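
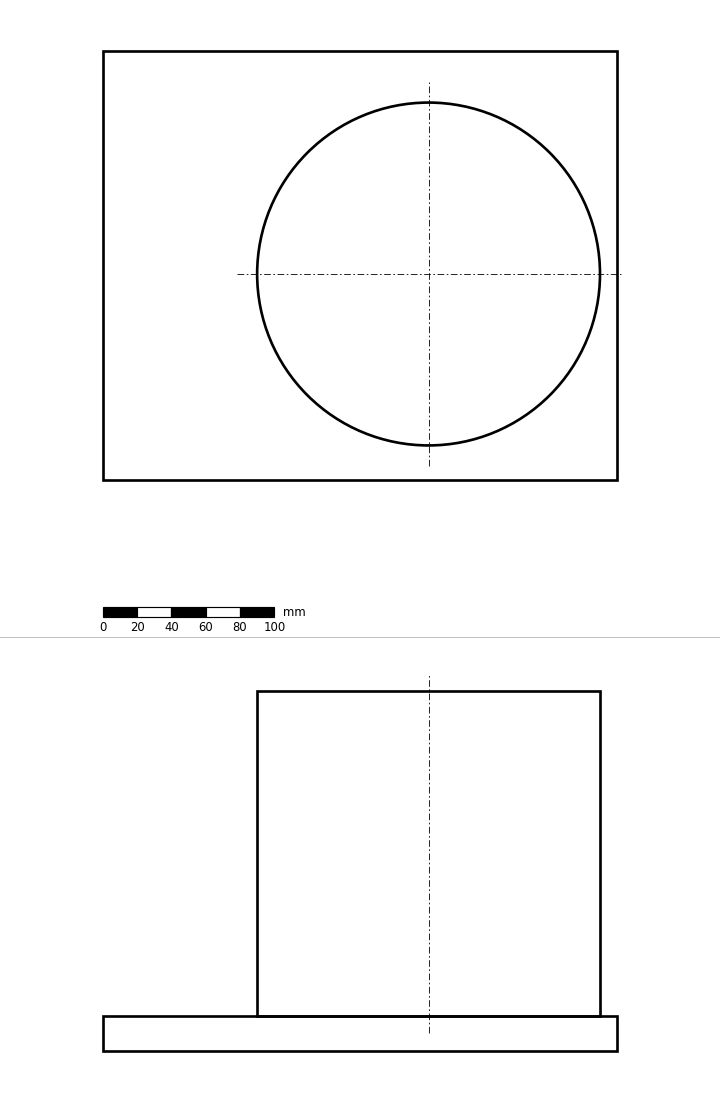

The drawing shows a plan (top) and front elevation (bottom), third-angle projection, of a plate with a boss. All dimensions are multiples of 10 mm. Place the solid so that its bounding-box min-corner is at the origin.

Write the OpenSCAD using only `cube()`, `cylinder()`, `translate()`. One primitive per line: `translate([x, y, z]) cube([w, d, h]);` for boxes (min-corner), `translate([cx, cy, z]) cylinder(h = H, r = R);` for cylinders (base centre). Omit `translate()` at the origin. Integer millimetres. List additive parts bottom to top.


cube([300, 250, 20]);
translate([190, 120, 20]) cylinder(h = 190, r = 100);


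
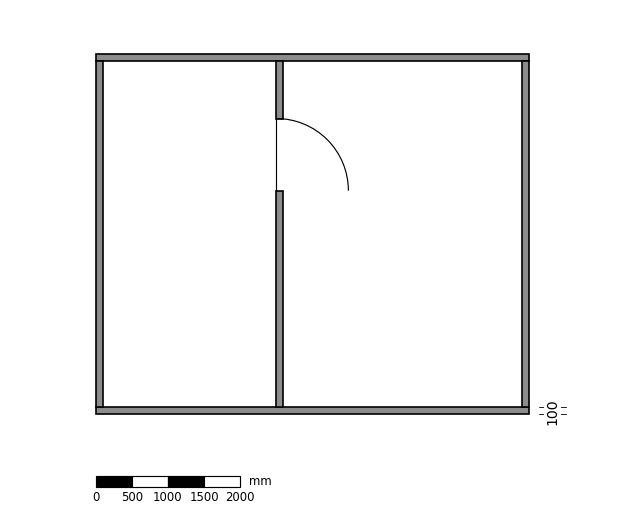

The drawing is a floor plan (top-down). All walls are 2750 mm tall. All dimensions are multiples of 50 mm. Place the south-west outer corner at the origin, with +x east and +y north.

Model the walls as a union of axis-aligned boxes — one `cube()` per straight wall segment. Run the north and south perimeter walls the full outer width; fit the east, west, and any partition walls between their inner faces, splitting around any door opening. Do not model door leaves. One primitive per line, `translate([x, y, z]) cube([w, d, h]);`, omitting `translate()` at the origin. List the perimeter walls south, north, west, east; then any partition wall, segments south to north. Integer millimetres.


cube([6000, 100, 2750]);
translate([0, 4900, 0]) cube([6000, 100, 2750]);
translate([0, 100, 0]) cube([100, 4800, 2750]);
translate([5900, 100, 0]) cube([100, 4800, 2750]);
translate([2500, 100, 0]) cube([100, 3000, 2750]);
translate([2500, 4100, 0]) cube([100, 800, 2750]);


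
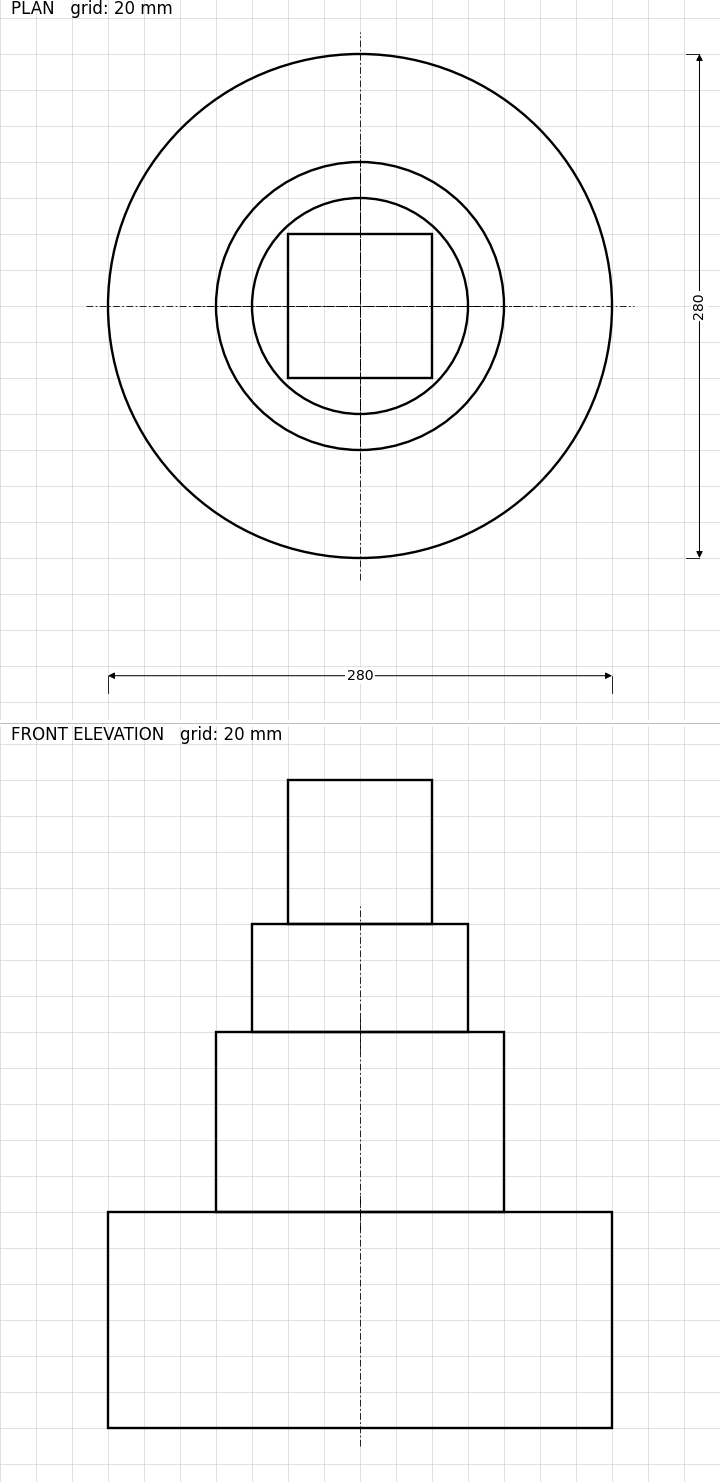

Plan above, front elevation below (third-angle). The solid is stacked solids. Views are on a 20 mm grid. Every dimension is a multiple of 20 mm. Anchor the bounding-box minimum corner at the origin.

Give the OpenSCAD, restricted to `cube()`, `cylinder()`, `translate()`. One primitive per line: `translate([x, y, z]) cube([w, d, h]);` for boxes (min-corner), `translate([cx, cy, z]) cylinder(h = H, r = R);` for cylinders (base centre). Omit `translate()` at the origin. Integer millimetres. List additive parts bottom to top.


translate([140, 140, 0]) cylinder(h = 120, r = 140);
translate([140, 140, 120]) cylinder(h = 100, r = 80);
translate([140, 140, 220]) cylinder(h = 60, r = 60);
translate([100, 100, 280]) cube([80, 80, 80]);


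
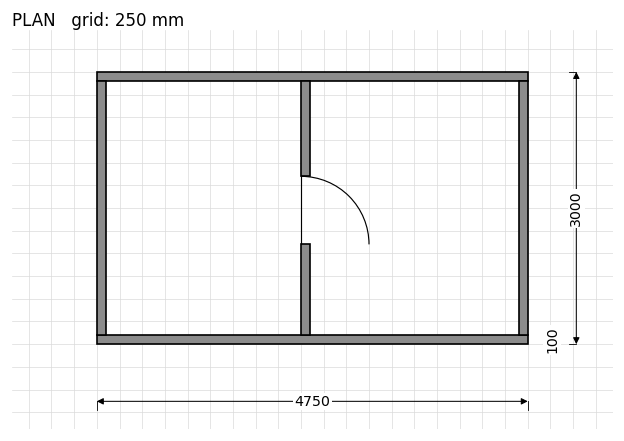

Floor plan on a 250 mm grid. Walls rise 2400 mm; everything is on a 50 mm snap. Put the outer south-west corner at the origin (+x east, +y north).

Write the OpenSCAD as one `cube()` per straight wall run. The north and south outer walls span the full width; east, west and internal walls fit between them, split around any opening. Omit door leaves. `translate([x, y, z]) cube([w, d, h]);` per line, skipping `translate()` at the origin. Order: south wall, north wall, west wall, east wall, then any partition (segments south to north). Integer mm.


cube([4750, 100, 2400]);
translate([0, 2900, 0]) cube([4750, 100, 2400]);
translate([0, 100, 0]) cube([100, 2800, 2400]);
translate([4650, 100, 0]) cube([100, 2800, 2400]);
translate([2250, 100, 0]) cube([100, 1000, 2400]);
translate([2250, 1850, 0]) cube([100, 1050, 2400]);


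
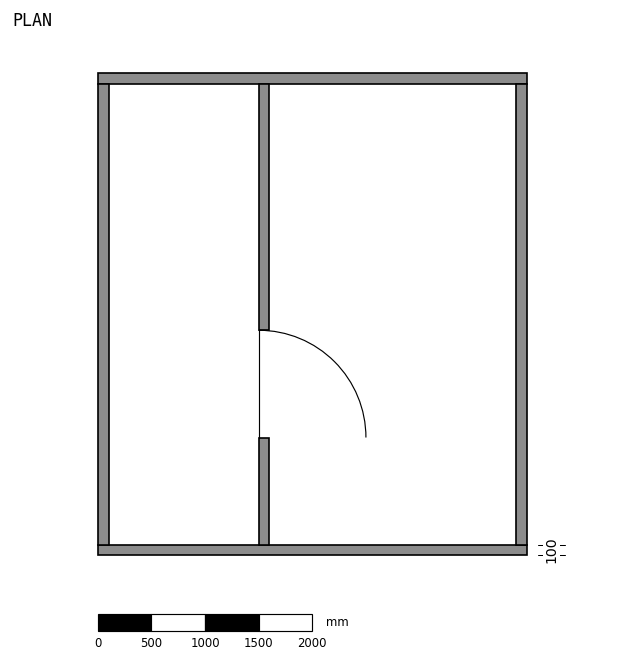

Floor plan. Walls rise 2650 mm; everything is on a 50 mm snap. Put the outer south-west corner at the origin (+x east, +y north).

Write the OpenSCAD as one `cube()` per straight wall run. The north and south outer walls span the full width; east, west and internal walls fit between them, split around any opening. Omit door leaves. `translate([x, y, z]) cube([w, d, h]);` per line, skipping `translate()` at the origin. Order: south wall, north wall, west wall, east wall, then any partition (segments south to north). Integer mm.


cube([4000, 100, 2650]);
translate([0, 4400, 0]) cube([4000, 100, 2650]);
translate([0, 100, 0]) cube([100, 4300, 2650]);
translate([3900, 100, 0]) cube([100, 4300, 2650]);
translate([1500, 100, 0]) cube([100, 1000, 2650]);
translate([1500, 2100, 0]) cube([100, 2300, 2650]);


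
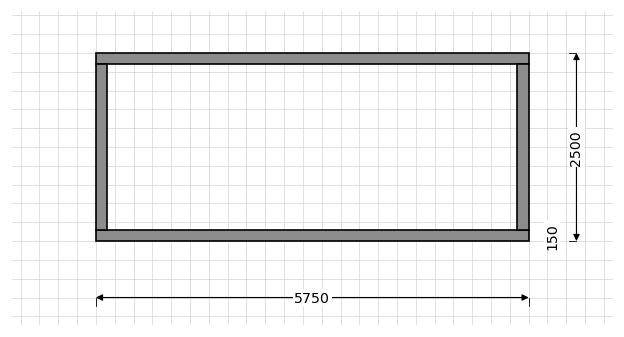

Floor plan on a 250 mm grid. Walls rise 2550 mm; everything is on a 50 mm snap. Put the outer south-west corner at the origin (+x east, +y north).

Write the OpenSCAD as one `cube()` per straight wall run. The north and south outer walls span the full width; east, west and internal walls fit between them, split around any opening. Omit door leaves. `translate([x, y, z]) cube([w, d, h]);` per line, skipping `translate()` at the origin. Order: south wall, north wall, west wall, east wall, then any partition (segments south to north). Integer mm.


cube([5750, 150, 2550]);
translate([0, 2350, 0]) cube([5750, 150, 2550]);
translate([0, 150, 0]) cube([150, 2200, 2550]);
translate([5600, 150, 0]) cube([150, 2200, 2550]);


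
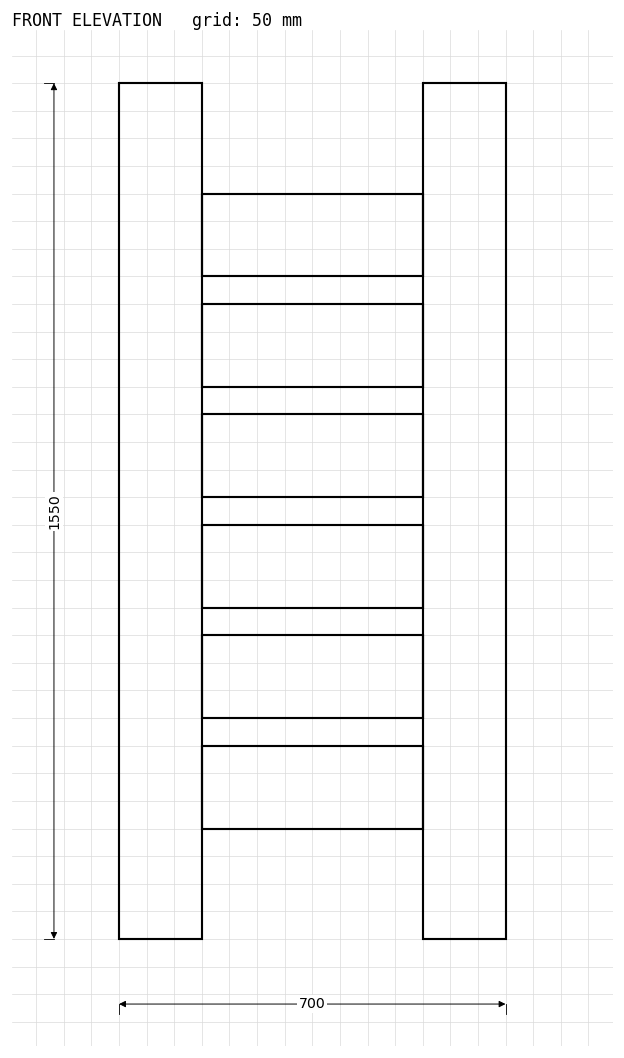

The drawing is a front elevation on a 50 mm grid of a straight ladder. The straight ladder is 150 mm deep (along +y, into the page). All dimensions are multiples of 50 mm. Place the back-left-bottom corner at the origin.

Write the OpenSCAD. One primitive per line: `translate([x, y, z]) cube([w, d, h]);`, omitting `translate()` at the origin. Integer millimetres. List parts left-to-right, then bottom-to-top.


cube([150, 150, 1550]);
translate([150, 0, 200]) cube([400, 150, 150]);
translate([150, 0, 400]) cube([400, 150, 150]);
translate([150, 0, 600]) cube([400, 150, 150]);
translate([150, 0, 800]) cube([400, 150, 150]);
translate([150, 0, 1000]) cube([400, 150, 150]);
translate([150, 0, 1200]) cube([400, 150, 150]);
translate([550, 0, 0]) cube([150, 150, 1550]);


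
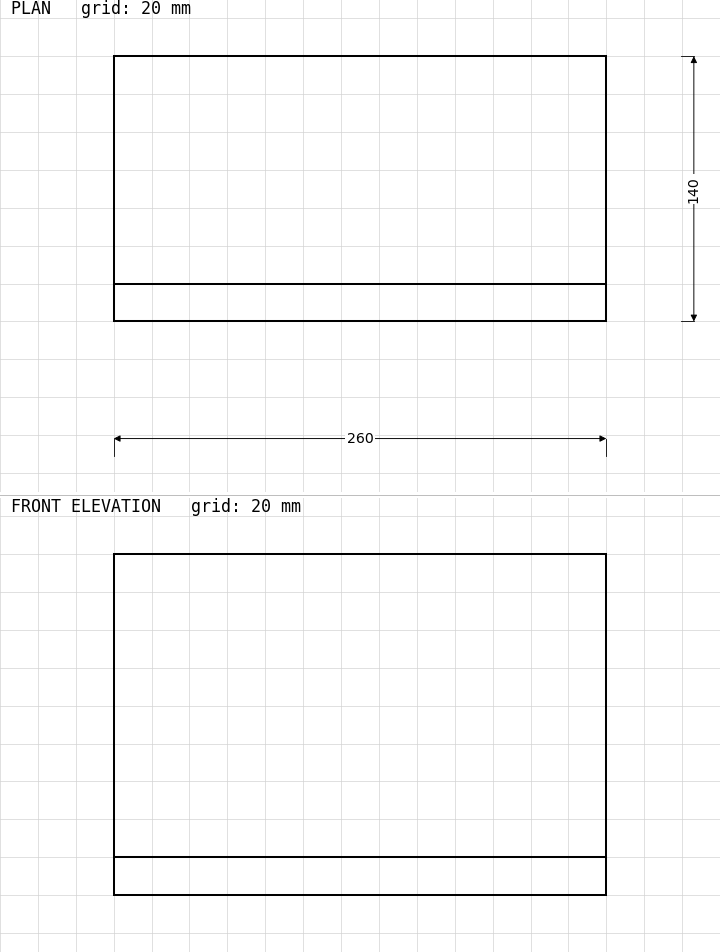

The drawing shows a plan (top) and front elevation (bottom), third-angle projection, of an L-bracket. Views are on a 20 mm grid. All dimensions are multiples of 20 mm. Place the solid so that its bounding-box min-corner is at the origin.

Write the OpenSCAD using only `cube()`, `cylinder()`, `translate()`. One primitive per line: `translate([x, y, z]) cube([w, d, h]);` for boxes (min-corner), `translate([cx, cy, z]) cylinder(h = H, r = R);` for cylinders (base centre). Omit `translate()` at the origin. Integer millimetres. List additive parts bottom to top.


cube([260, 140, 20]);
translate([0, 0, 20]) cube([260, 20, 160]);


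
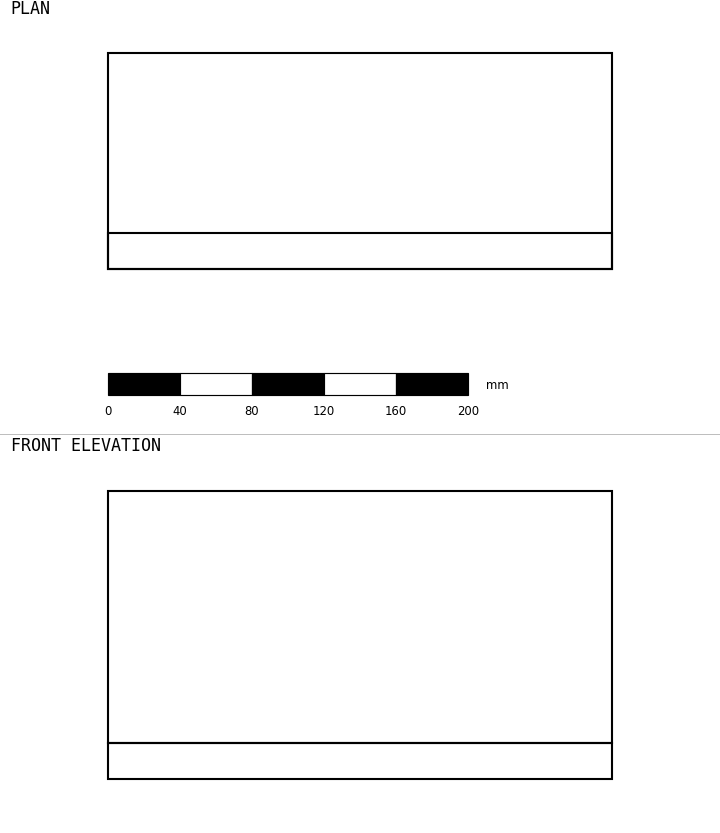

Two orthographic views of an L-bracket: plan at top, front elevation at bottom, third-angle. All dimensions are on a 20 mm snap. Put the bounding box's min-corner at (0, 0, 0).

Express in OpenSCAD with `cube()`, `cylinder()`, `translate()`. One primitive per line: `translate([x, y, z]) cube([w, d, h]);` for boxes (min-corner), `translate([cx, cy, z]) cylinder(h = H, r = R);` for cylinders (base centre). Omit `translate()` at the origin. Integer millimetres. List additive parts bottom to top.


cube([280, 120, 20]);
translate([0, 0, 20]) cube([280, 20, 140]);


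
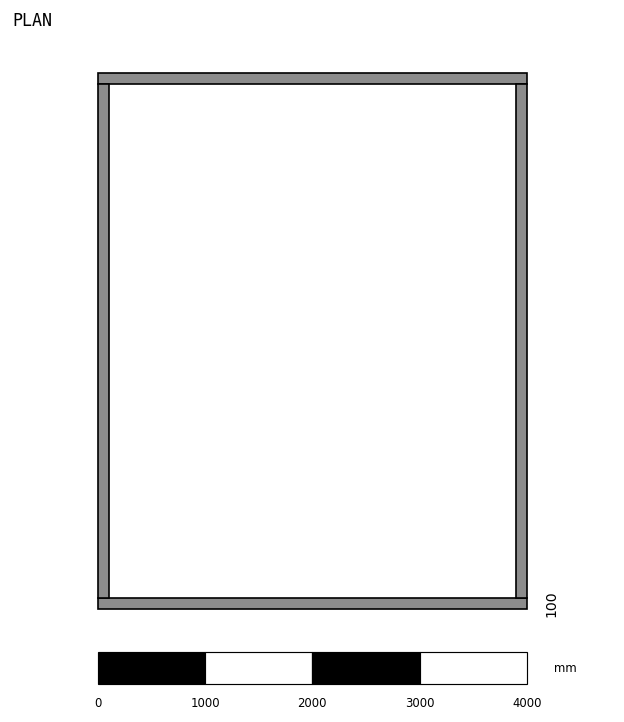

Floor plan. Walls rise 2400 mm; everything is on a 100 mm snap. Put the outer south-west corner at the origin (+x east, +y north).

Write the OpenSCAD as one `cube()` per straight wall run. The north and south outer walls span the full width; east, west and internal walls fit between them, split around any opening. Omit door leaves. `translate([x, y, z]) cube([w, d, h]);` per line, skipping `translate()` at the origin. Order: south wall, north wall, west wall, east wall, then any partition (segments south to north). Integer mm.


cube([4000, 100, 2400]);
translate([0, 4900, 0]) cube([4000, 100, 2400]);
translate([0, 100, 0]) cube([100, 4800, 2400]);
translate([3900, 100, 0]) cube([100, 4800, 2400]);


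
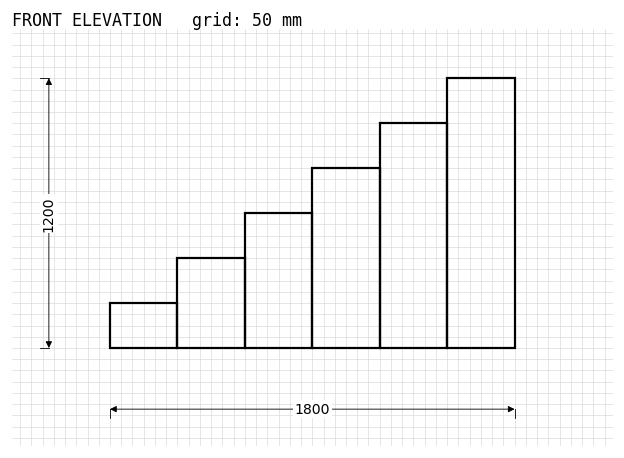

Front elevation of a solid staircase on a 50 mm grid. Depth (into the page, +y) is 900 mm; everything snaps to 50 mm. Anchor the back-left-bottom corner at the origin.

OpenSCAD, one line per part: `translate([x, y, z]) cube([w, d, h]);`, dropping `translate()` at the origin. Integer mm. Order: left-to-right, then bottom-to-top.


cube([300, 900, 200]);
translate([300, 0, 0]) cube([300, 900, 400]);
translate([600, 0, 0]) cube([300, 900, 600]);
translate([900, 0, 0]) cube([300, 900, 800]);
translate([1200, 0, 0]) cube([300, 900, 1000]);
translate([1500, 0, 0]) cube([300, 900, 1200]);


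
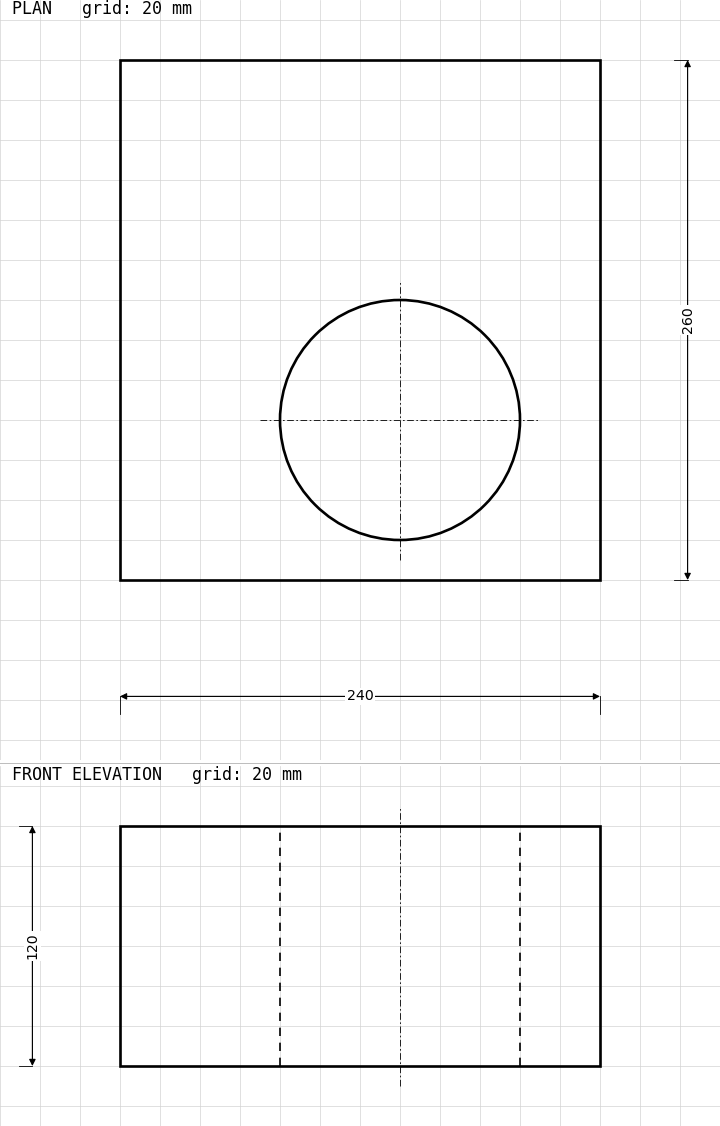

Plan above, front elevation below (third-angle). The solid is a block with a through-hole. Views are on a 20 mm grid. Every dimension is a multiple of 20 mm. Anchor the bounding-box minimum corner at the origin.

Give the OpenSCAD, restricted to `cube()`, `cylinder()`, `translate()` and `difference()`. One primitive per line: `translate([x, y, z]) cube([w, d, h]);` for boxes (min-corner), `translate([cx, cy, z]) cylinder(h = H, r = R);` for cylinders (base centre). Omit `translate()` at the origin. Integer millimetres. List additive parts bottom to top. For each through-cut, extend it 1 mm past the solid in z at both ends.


difference() {
  cube([240, 260, 120]);
  translate([140, 80, -1]) cylinder(h = 122, r = 60);
}


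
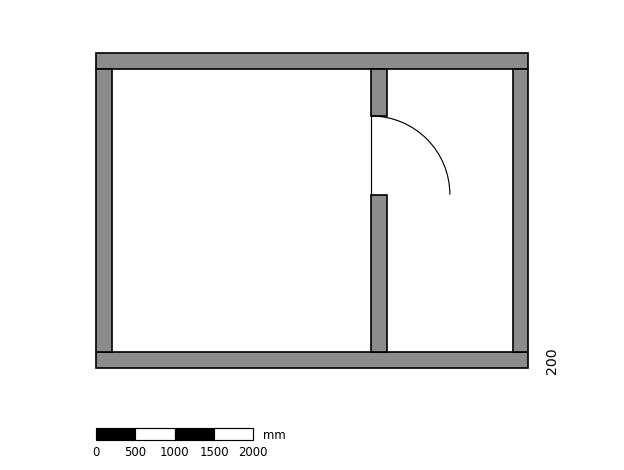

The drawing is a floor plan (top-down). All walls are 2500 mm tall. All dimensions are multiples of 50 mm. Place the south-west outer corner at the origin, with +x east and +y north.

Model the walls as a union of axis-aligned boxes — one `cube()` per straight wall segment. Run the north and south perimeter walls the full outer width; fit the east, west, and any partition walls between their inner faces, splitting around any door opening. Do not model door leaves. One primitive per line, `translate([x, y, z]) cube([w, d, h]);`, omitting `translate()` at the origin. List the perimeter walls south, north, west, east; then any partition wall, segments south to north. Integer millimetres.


cube([5500, 200, 2500]);
translate([0, 3800, 0]) cube([5500, 200, 2500]);
translate([0, 200, 0]) cube([200, 3600, 2500]);
translate([5300, 200, 0]) cube([200, 3600, 2500]);
translate([3500, 200, 0]) cube([200, 2000, 2500]);
translate([3500, 3200, 0]) cube([200, 600, 2500]);


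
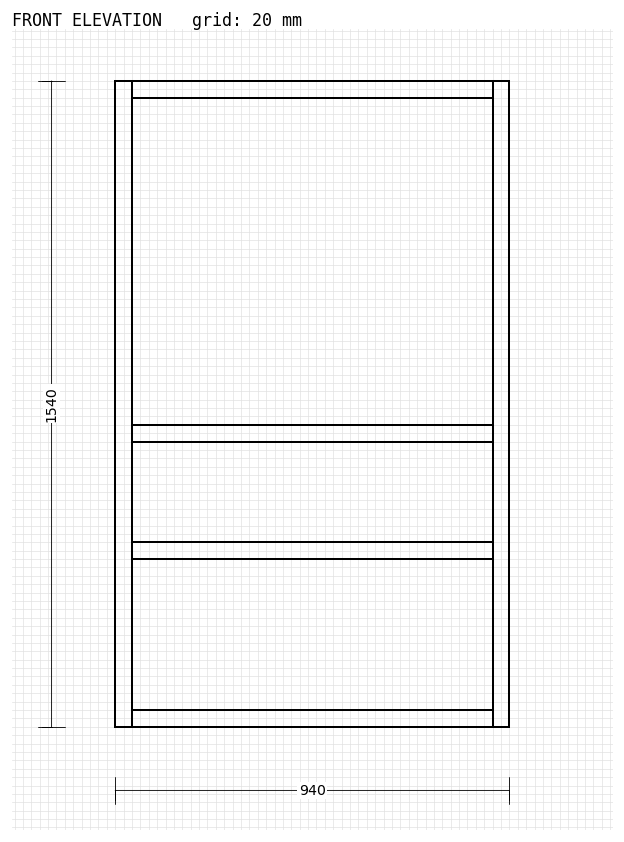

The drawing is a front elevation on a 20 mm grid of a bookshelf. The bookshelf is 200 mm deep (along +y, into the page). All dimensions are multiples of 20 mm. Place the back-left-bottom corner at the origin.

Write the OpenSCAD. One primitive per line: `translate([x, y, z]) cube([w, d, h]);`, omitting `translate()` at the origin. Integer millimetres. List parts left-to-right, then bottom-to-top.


cube([40, 200, 1540]);
translate([40, 0, 0]) cube([860, 200, 40]);
translate([40, 0, 400]) cube([860, 200, 40]);
translate([40, 0, 680]) cube([860, 200, 40]);
translate([40, 0, 1500]) cube([860, 200, 40]);
translate([900, 0, 0]) cube([40, 200, 1540]);


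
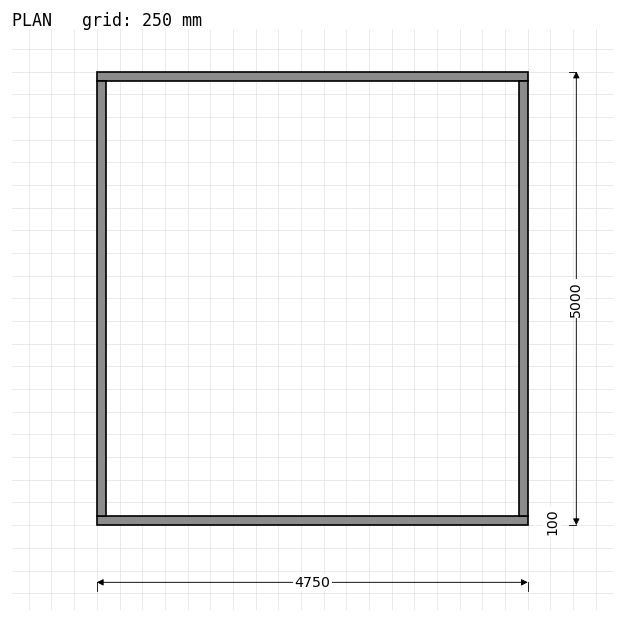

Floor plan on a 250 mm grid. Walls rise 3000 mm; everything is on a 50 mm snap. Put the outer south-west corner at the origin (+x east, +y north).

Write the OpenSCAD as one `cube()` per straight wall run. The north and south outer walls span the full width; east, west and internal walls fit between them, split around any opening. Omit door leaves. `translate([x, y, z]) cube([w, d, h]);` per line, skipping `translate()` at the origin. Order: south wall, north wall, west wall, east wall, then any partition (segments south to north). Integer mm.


cube([4750, 100, 3000]);
translate([0, 4900, 0]) cube([4750, 100, 3000]);
translate([0, 100, 0]) cube([100, 4800, 3000]);
translate([4650, 100, 0]) cube([100, 4800, 3000]);


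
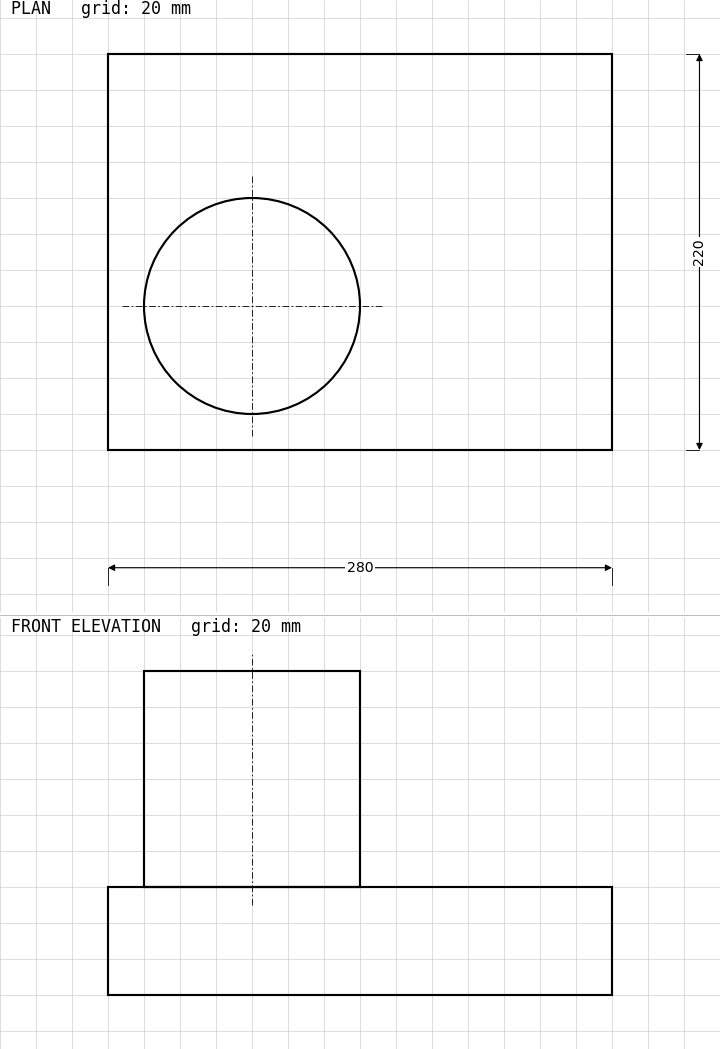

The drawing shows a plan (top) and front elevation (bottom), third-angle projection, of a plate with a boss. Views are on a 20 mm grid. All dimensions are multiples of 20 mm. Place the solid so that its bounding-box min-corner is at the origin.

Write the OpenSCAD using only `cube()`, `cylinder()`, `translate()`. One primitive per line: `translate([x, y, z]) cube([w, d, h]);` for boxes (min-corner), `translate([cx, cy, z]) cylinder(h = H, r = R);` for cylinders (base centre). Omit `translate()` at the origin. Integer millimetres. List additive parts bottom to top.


cube([280, 220, 60]);
translate([80, 80, 60]) cylinder(h = 120, r = 60);


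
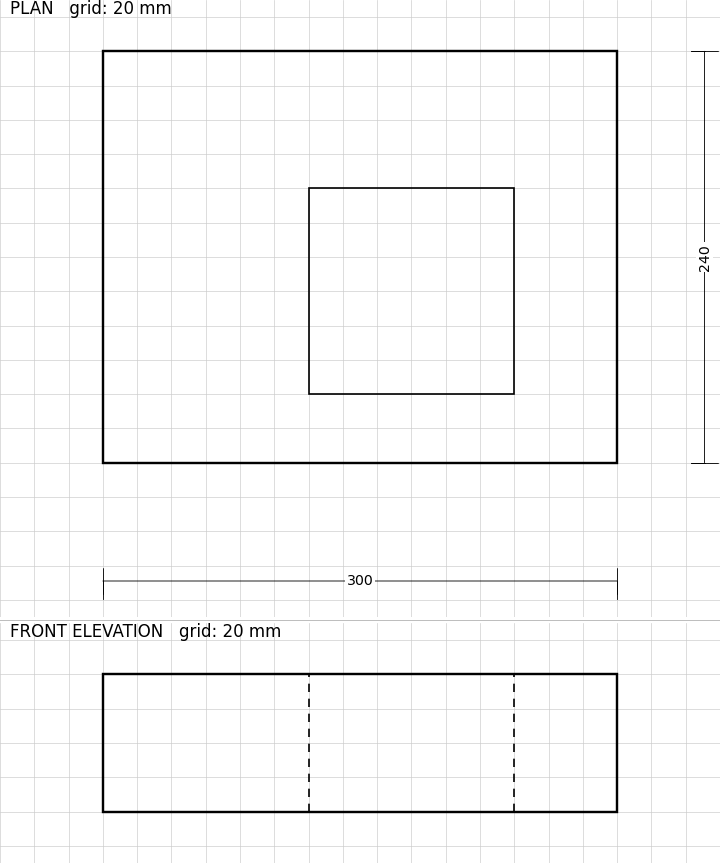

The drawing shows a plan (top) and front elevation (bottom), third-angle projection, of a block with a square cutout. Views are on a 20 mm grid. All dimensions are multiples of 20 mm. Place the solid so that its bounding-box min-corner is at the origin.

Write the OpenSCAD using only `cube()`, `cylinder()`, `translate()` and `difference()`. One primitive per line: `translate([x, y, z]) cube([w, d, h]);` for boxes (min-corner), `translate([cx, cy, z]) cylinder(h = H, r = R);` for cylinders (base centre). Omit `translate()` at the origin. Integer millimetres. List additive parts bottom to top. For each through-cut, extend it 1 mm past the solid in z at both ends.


difference() {
  cube([300, 240, 80]);
  translate([120, 40, -1]) cube([120, 120, 82]);
}


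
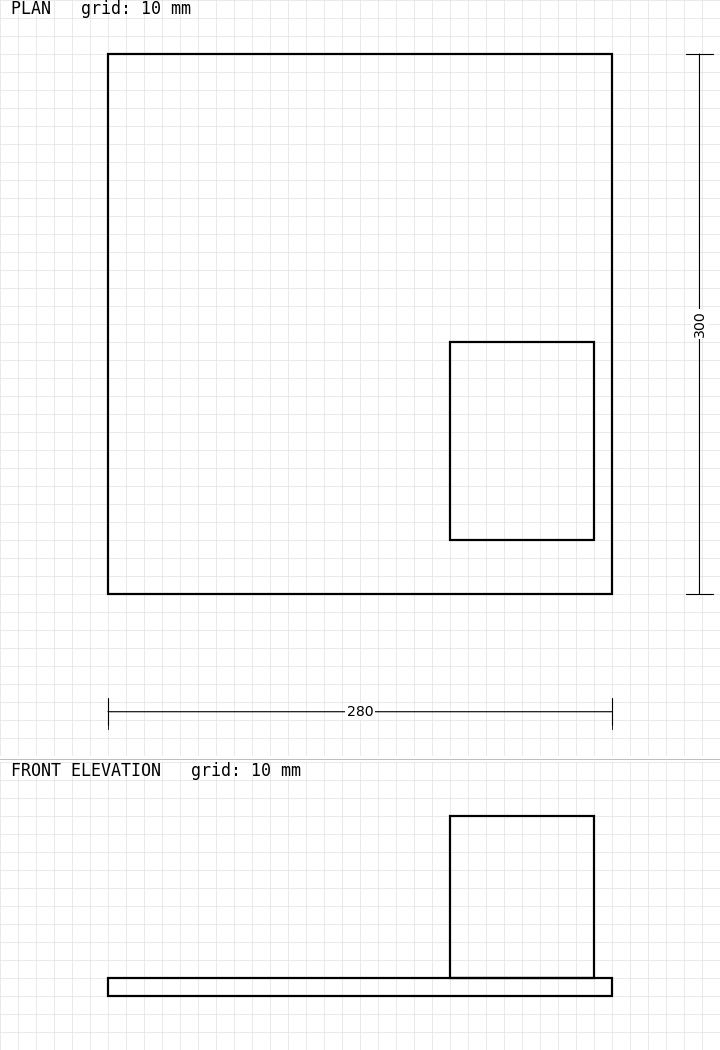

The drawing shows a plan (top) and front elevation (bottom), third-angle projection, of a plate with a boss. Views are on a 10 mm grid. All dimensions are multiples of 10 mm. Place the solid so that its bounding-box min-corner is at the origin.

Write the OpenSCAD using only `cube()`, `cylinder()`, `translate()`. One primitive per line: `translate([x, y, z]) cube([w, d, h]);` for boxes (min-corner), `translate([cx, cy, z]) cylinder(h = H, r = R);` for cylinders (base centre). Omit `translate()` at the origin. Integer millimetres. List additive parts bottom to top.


cube([280, 300, 10]);
translate([190, 30, 10]) cube([80, 110, 90]);


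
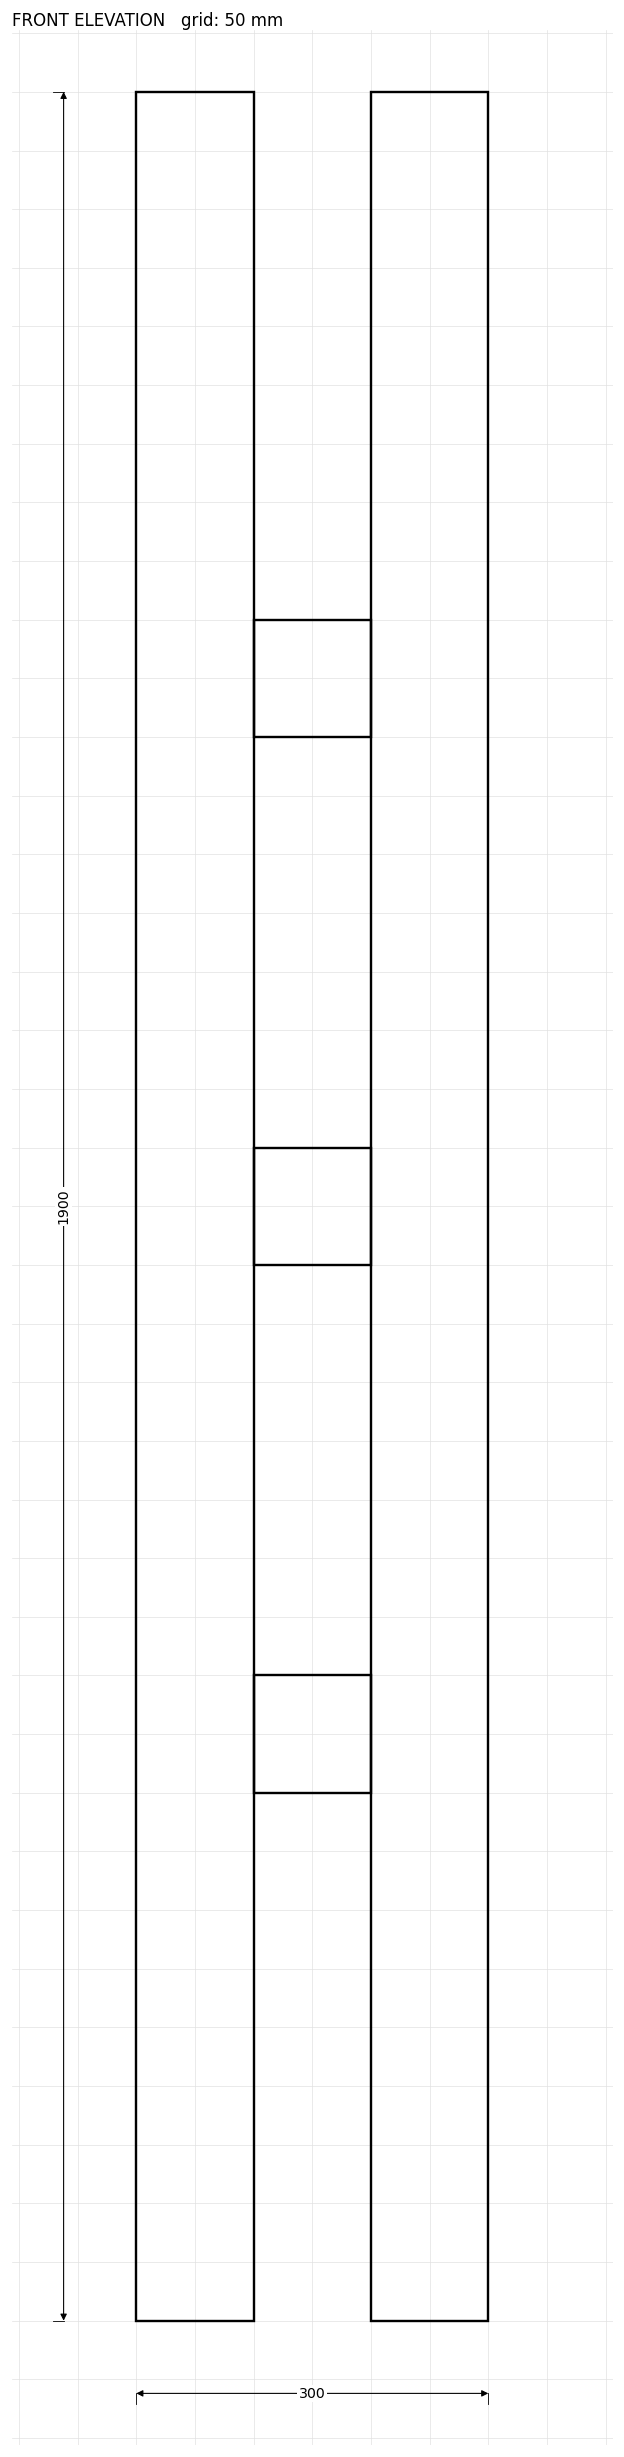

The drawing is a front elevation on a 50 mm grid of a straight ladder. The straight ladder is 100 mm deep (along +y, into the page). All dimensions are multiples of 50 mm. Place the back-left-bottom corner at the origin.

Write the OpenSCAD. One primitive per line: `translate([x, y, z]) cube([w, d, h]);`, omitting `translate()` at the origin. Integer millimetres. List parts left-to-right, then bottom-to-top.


cube([100, 100, 1900]);
translate([100, 0, 450]) cube([100, 100, 100]);
translate([100, 0, 900]) cube([100, 100, 100]);
translate([100, 0, 1350]) cube([100, 100, 100]);
translate([200, 0, 0]) cube([100, 100, 1900]);


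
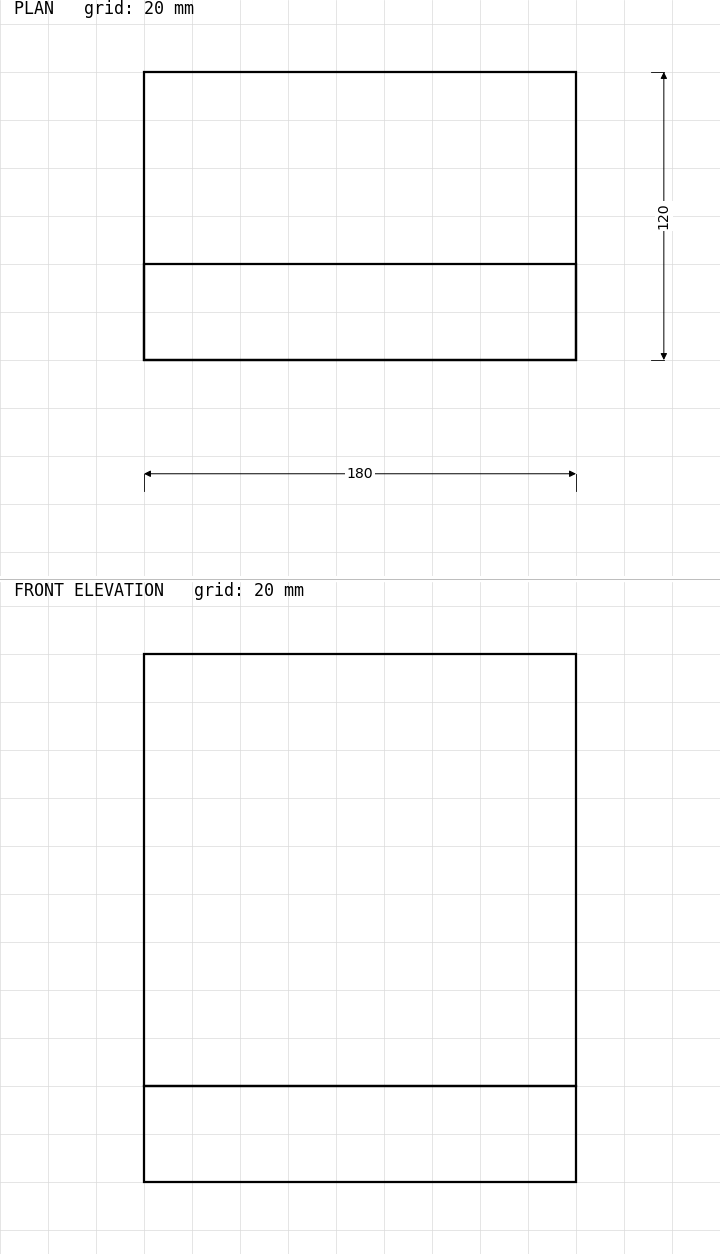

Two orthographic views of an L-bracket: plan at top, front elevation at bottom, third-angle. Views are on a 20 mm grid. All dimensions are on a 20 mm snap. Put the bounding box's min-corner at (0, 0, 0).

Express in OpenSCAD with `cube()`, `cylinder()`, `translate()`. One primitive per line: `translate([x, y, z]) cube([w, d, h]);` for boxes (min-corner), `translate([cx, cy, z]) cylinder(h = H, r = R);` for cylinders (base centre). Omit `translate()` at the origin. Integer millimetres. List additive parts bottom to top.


cube([180, 120, 40]);
translate([0, 0, 40]) cube([180, 40, 180]);


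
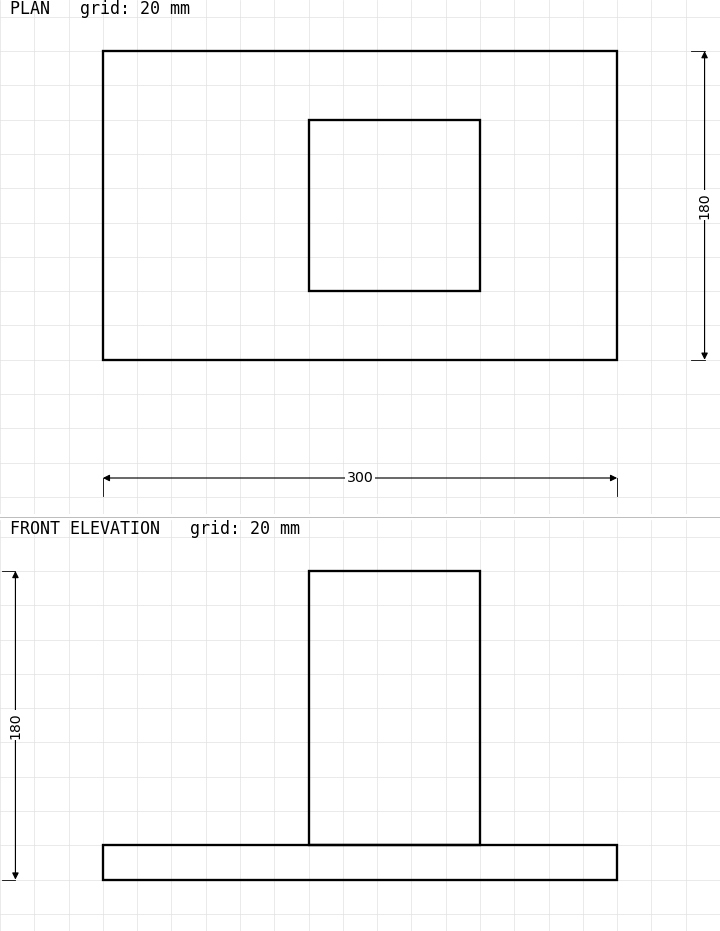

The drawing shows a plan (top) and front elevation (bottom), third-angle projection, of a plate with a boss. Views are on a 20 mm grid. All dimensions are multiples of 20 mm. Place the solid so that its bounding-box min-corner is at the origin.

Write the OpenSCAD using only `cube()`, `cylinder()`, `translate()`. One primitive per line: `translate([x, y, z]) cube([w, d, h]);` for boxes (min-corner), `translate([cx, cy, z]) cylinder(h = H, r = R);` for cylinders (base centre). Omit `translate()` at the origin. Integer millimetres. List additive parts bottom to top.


cube([300, 180, 20]);
translate([120, 40, 20]) cube([100, 100, 160]);


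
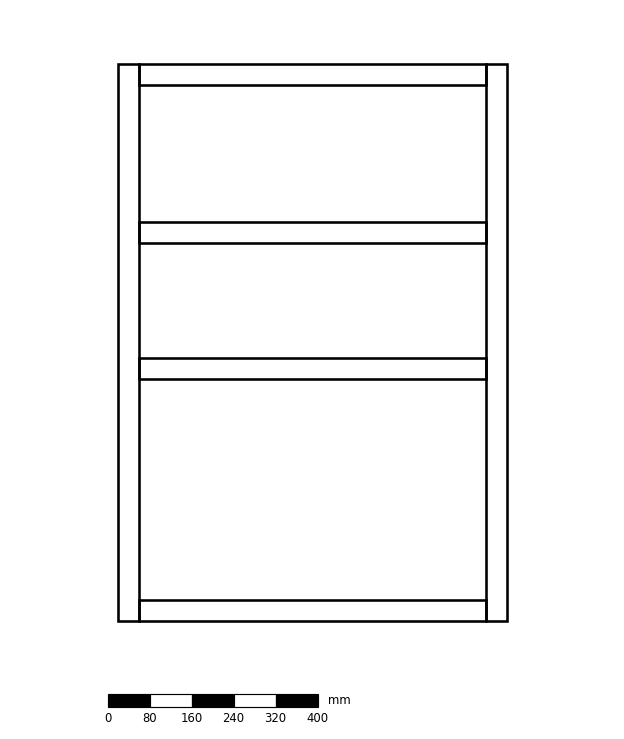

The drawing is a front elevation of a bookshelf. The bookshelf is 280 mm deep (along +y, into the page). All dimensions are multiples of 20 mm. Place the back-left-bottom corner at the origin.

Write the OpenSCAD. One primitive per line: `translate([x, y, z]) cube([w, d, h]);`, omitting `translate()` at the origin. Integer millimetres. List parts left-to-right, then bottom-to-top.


cube([40, 280, 1060]);
translate([40, 0, 0]) cube([660, 280, 40]);
translate([40, 0, 460]) cube([660, 280, 40]);
translate([40, 0, 720]) cube([660, 280, 40]);
translate([40, 0, 1020]) cube([660, 280, 40]);
translate([700, 0, 0]) cube([40, 280, 1060]);


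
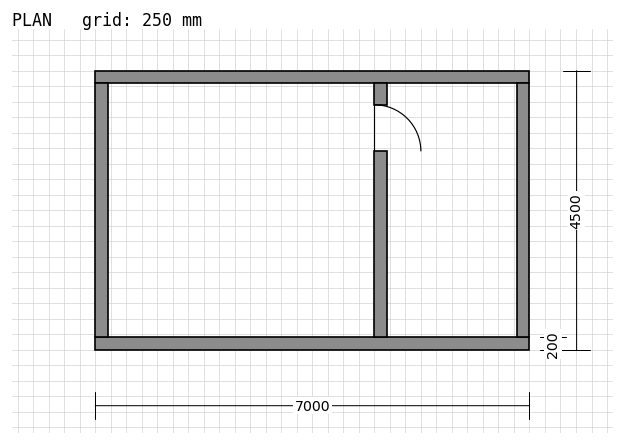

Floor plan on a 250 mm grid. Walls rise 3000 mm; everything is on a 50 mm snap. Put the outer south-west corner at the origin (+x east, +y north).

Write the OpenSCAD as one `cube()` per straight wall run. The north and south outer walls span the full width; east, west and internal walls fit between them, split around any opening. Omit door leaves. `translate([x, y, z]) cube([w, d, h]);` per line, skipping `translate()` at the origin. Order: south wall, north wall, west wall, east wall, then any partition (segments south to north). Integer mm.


cube([7000, 200, 3000]);
translate([0, 4300, 0]) cube([7000, 200, 3000]);
translate([0, 200, 0]) cube([200, 4100, 3000]);
translate([6800, 200, 0]) cube([200, 4100, 3000]);
translate([4500, 200, 0]) cube([200, 3000, 3000]);
translate([4500, 3950, 0]) cube([200, 350, 3000]);


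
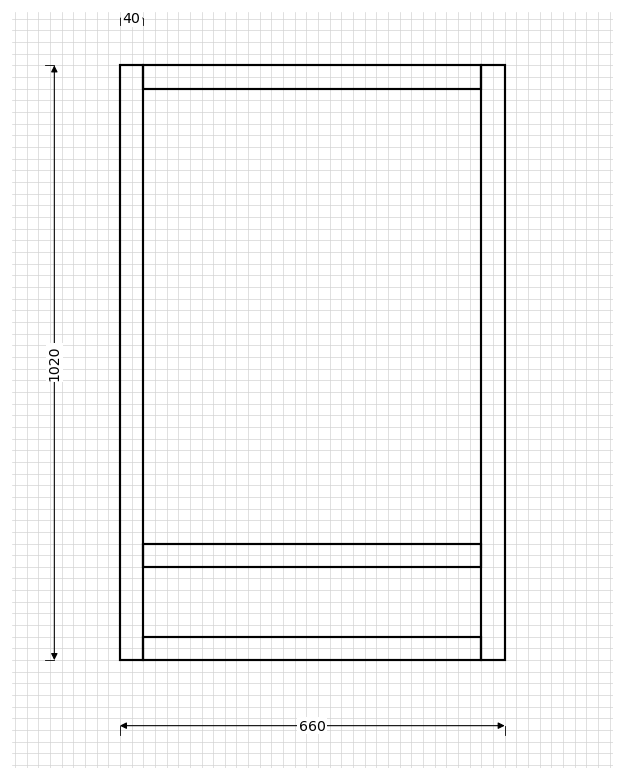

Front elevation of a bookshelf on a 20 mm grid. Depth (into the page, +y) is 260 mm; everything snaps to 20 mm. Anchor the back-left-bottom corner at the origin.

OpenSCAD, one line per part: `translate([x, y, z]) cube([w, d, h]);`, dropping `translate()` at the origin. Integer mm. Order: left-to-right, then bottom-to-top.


cube([40, 260, 1020]);
translate([40, 0, 0]) cube([580, 260, 40]);
translate([40, 0, 160]) cube([580, 260, 40]);
translate([40, 0, 980]) cube([580, 260, 40]);
translate([620, 0, 0]) cube([40, 260, 1020]);


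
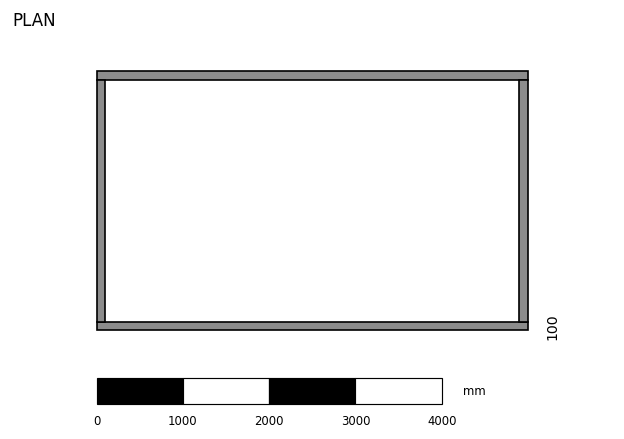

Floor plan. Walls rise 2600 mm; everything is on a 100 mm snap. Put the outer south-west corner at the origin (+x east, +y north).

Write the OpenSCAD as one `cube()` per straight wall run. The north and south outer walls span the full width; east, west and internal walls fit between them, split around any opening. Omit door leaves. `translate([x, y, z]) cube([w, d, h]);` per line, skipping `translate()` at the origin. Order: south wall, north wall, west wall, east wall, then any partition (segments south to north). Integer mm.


cube([5000, 100, 2600]);
translate([0, 2900, 0]) cube([5000, 100, 2600]);
translate([0, 100, 0]) cube([100, 2800, 2600]);
translate([4900, 100, 0]) cube([100, 2800, 2600]);


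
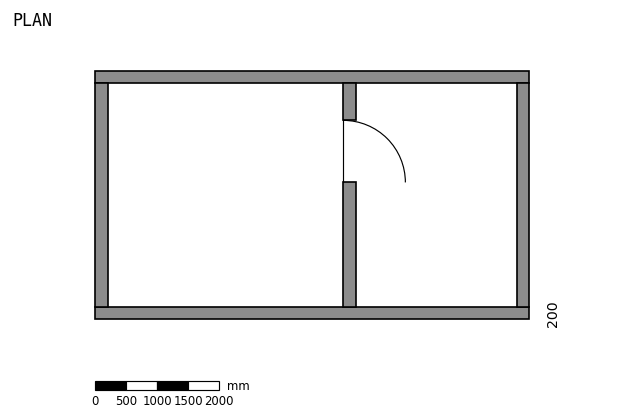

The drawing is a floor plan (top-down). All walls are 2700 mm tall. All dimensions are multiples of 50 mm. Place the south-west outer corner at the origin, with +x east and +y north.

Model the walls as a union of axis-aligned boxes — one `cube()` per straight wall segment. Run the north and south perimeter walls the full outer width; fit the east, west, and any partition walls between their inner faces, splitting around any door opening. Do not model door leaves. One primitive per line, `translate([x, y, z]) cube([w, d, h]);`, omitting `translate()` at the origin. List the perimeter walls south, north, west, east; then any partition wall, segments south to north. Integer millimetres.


cube([7000, 200, 2700]);
translate([0, 3800, 0]) cube([7000, 200, 2700]);
translate([0, 200, 0]) cube([200, 3600, 2700]);
translate([6800, 200, 0]) cube([200, 3600, 2700]);
translate([4000, 200, 0]) cube([200, 2000, 2700]);
translate([4000, 3200, 0]) cube([200, 600, 2700]);


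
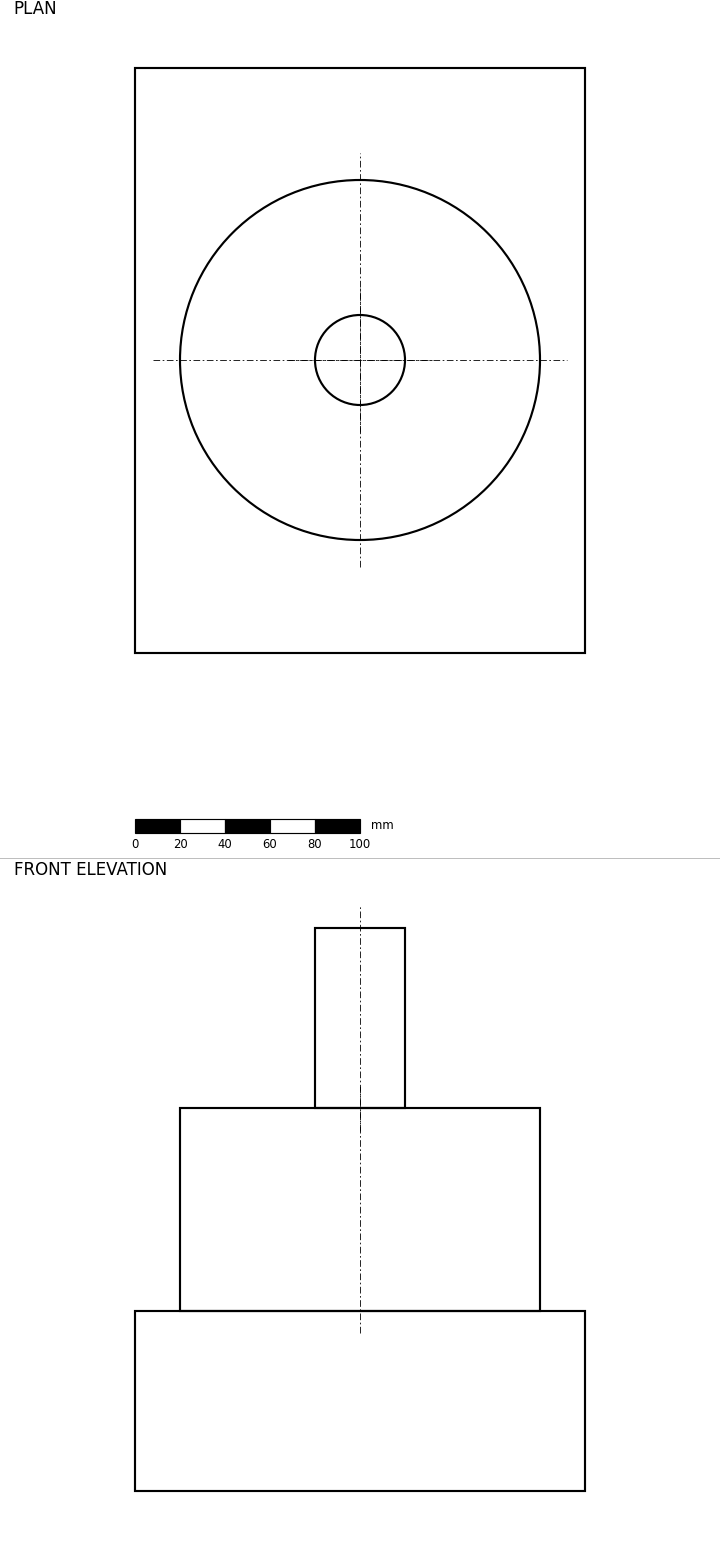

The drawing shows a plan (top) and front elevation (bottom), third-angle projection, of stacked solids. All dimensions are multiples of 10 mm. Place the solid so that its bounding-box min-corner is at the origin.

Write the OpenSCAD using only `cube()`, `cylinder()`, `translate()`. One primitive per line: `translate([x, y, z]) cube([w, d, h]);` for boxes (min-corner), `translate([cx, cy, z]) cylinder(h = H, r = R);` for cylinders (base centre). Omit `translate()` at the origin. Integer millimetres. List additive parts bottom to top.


cube([200, 260, 80]);
translate([100, 130, 80]) cylinder(h = 90, r = 80);
translate([100, 130, 170]) cylinder(h = 80, r = 20);


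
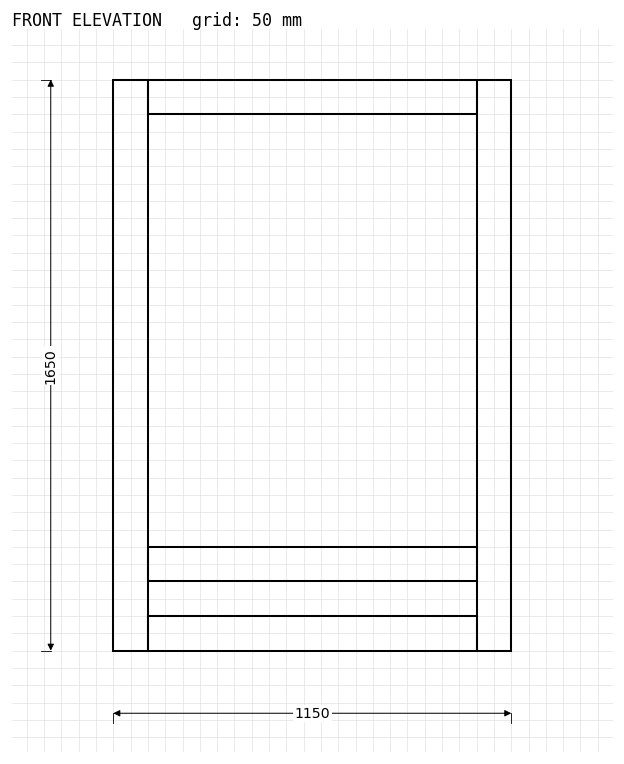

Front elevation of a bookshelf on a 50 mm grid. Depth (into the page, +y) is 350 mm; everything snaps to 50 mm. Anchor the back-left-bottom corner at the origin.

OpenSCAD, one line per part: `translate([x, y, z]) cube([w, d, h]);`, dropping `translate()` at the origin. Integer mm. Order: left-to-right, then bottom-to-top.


cube([100, 350, 1650]);
translate([100, 0, 0]) cube([950, 350, 100]);
translate([100, 0, 200]) cube([950, 350, 100]);
translate([100, 0, 1550]) cube([950, 350, 100]);
translate([1050, 0, 0]) cube([100, 350, 1650]);


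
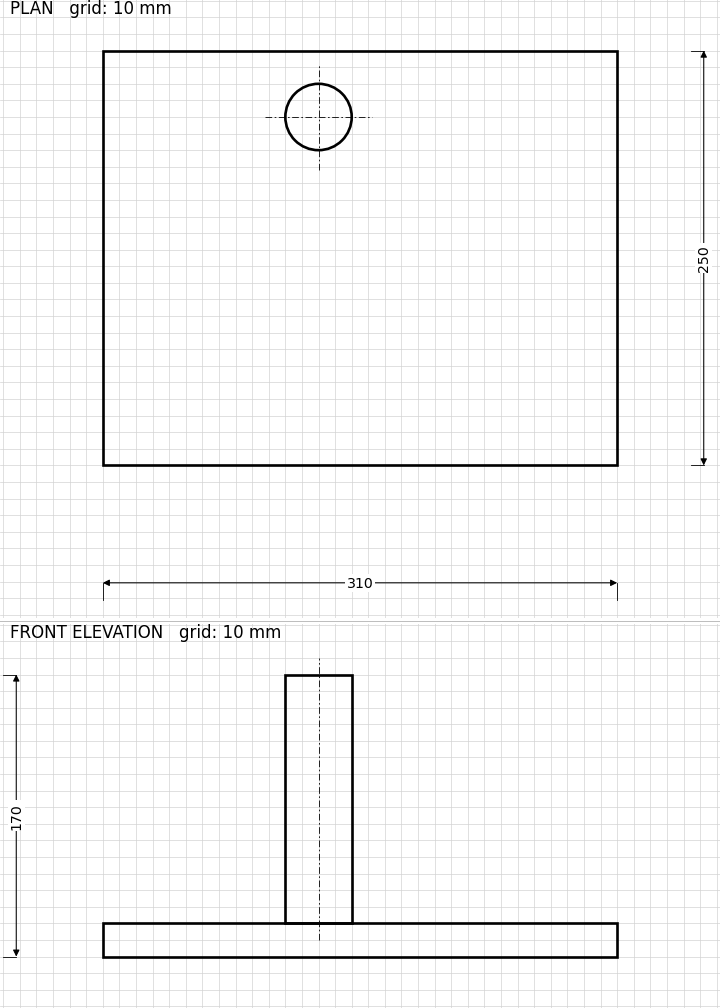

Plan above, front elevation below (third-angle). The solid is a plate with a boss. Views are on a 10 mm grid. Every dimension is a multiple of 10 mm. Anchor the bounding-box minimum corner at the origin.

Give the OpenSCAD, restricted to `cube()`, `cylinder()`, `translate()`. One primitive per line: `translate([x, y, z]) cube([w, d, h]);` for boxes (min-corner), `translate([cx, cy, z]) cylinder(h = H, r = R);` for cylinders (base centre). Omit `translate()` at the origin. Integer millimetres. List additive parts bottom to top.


cube([310, 250, 20]);
translate([130, 210, 20]) cylinder(h = 150, r = 20);


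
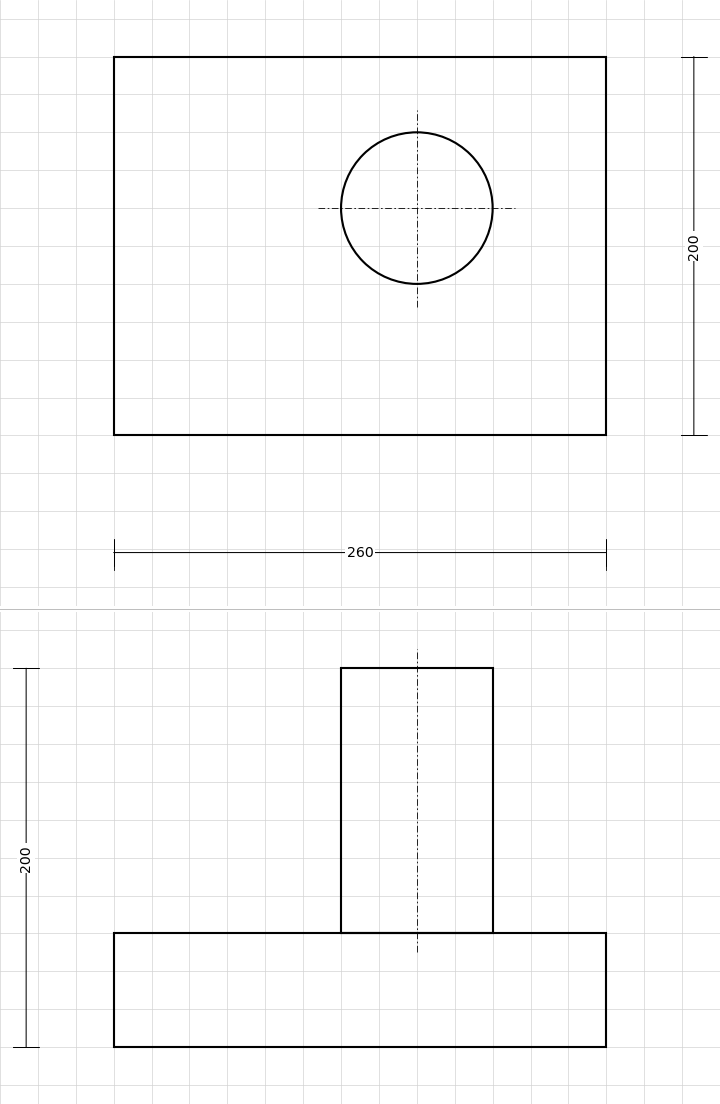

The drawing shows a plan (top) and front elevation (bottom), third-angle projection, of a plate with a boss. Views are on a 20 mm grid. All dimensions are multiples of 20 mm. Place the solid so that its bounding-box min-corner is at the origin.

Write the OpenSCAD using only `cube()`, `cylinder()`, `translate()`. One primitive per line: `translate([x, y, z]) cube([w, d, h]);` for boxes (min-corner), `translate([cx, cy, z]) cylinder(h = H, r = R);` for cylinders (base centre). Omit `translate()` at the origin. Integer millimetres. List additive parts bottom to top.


cube([260, 200, 60]);
translate([160, 120, 60]) cylinder(h = 140, r = 40);


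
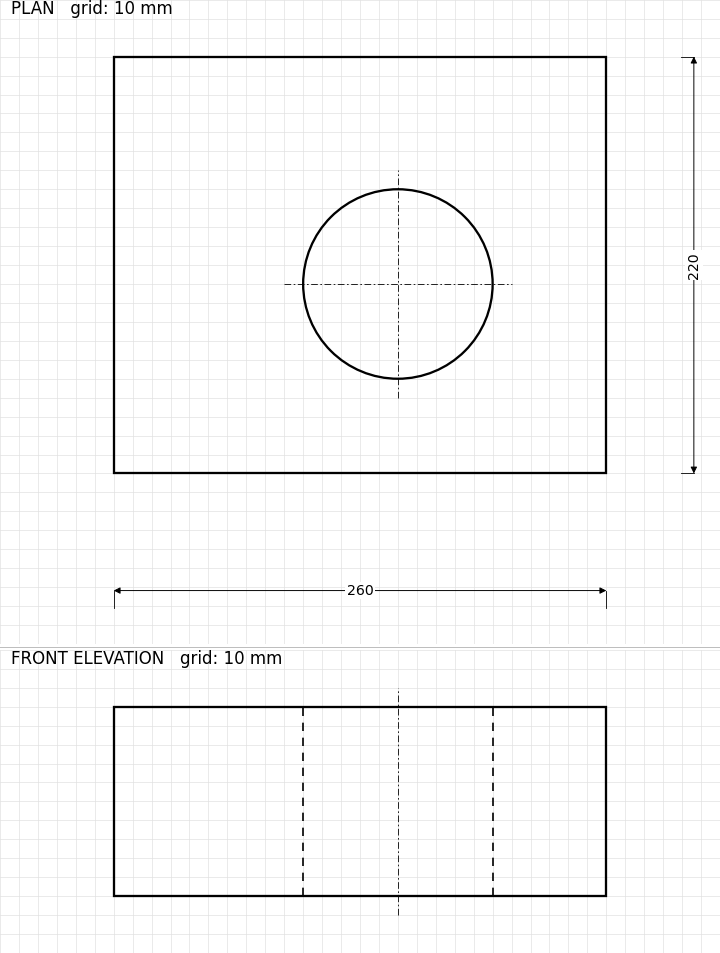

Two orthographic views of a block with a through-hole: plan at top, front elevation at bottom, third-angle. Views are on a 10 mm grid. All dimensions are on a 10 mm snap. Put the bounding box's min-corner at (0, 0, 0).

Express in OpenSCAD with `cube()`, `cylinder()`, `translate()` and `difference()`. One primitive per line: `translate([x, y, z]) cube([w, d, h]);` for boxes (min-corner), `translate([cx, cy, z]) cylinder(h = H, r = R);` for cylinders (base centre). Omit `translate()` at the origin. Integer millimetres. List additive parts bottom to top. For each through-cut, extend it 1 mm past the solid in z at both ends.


difference() {
  cube([260, 220, 100]);
  translate([150, 100, -1]) cylinder(h = 102, r = 50);
}


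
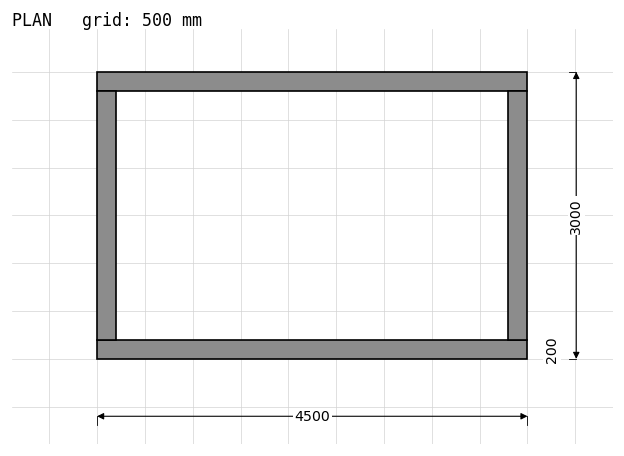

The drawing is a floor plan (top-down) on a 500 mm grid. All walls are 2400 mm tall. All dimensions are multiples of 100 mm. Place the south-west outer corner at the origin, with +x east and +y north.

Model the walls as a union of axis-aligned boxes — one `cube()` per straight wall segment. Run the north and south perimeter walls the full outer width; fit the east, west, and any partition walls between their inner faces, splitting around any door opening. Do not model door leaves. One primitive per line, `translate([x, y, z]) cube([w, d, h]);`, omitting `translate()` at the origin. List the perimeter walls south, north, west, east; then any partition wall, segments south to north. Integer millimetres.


cube([4500, 200, 2400]);
translate([0, 2800, 0]) cube([4500, 200, 2400]);
translate([0, 200, 0]) cube([200, 2600, 2400]);
translate([4300, 200, 0]) cube([200, 2600, 2400]);


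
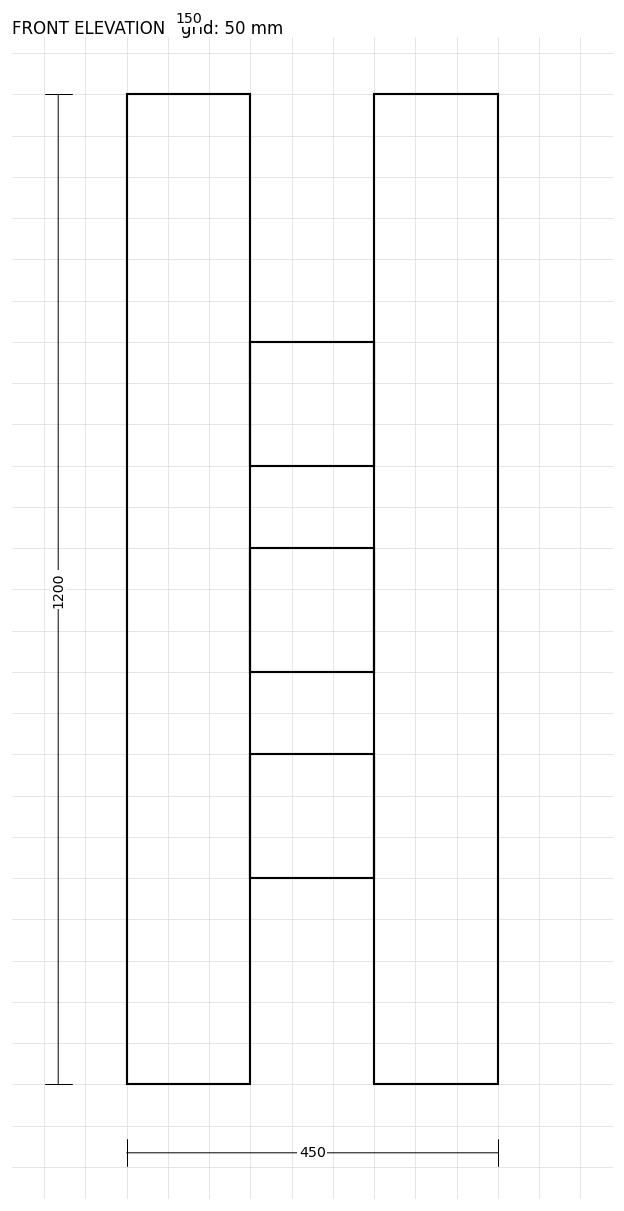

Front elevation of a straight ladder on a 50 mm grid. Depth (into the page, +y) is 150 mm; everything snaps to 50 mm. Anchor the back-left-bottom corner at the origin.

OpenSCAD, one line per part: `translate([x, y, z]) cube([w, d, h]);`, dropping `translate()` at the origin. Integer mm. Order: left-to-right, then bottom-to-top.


cube([150, 150, 1200]);
translate([150, 0, 250]) cube([150, 150, 150]);
translate([150, 0, 500]) cube([150, 150, 150]);
translate([150, 0, 750]) cube([150, 150, 150]);
translate([300, 0, 0]) cube([150, 150, 1200]);


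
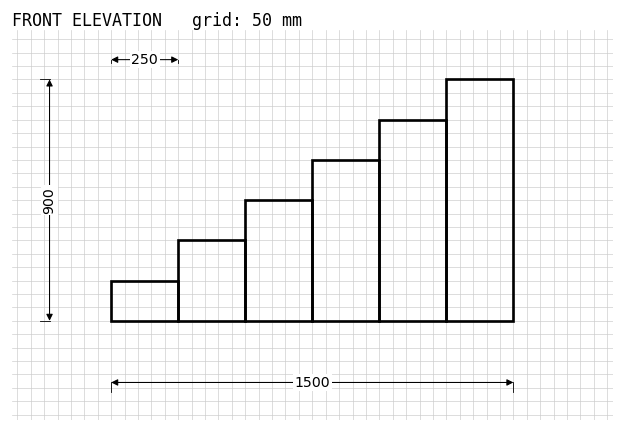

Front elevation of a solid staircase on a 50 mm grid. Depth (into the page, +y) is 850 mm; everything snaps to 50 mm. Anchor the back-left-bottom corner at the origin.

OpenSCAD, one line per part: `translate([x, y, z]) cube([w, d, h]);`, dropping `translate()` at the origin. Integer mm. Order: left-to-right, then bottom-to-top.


cube([250, 850, 150]);
translate([250, 0, 0]) cube([250, 850, 300]);
translate([500, 0, 0]) cube([250, 850, 450]);
translate([750, 0, 0]) cube([250, 850, 600]);
translate([1000, 0, 0]) cube([250, 850, 750]);
translate([1250, 0, 0]) cube([250, 850, 900]);


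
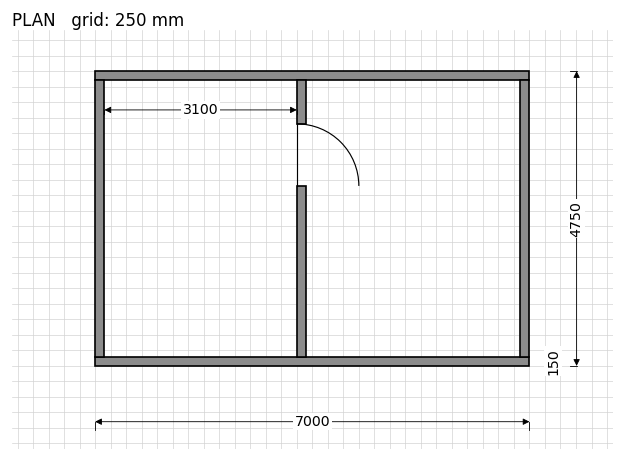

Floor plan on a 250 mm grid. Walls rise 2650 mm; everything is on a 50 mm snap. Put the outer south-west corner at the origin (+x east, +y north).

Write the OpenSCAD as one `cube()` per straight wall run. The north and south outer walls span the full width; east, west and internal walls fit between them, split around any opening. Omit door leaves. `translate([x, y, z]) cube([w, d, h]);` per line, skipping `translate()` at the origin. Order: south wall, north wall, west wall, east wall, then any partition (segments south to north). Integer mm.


cube([7000, 150, 2650]);
translate([0, 4600, 0]) cube([7000, 150, 2650]);
translate([0, 150, 0]) cube([150, 4450, 2650]);
translate([6850, 150, 0]) cube([150, 4450, 2650]);
translate([3250, 150, 0]) cube([150, 2750, 2650]);
translate([3250, 3900, 0]) cube([150, 700, 2650]);


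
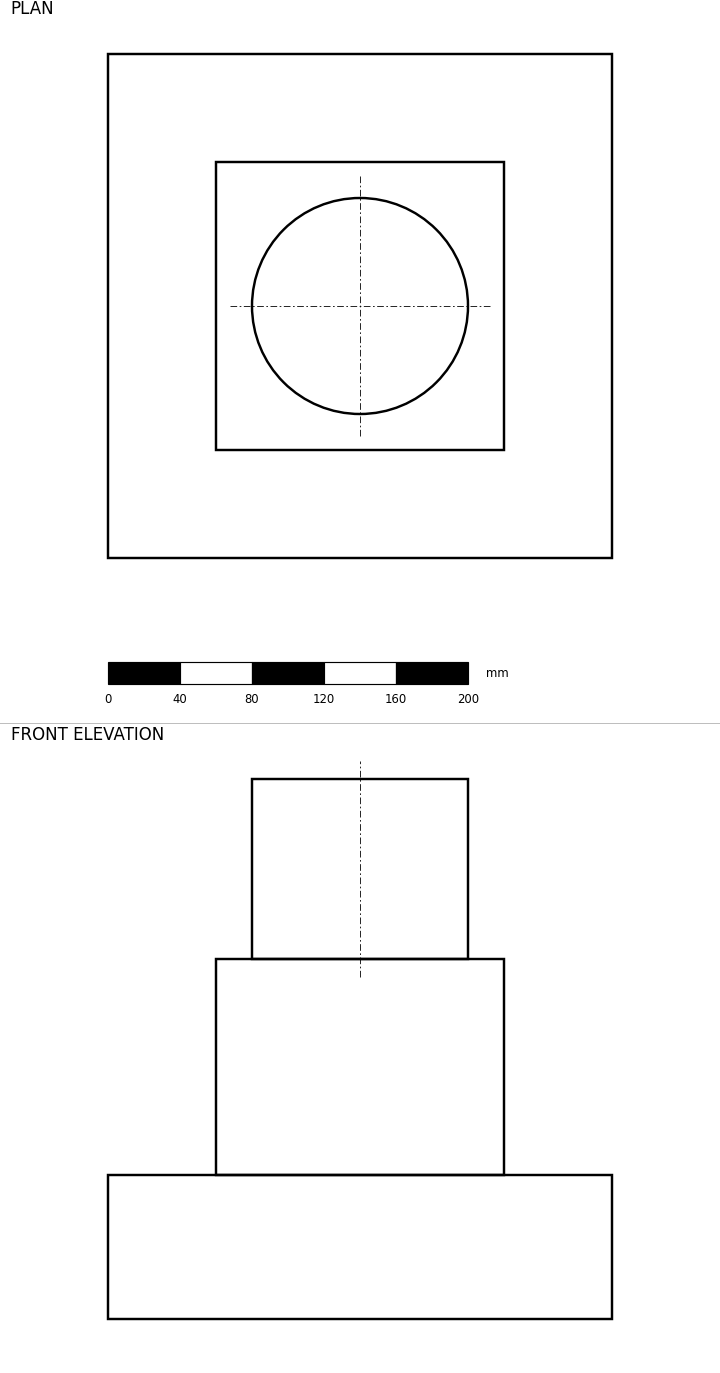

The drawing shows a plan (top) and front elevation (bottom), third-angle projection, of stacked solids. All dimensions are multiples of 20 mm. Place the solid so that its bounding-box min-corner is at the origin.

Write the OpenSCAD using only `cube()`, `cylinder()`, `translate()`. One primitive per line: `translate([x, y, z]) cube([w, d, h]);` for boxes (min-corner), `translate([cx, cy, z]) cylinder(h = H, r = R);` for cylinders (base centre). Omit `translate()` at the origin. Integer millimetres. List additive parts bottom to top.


cube([280, 280, 80]);
translate([60, 60, 80]) cube([160, 160, 120]);
translate([140, 140, 200]) cylinder(h = 100, r = 60);


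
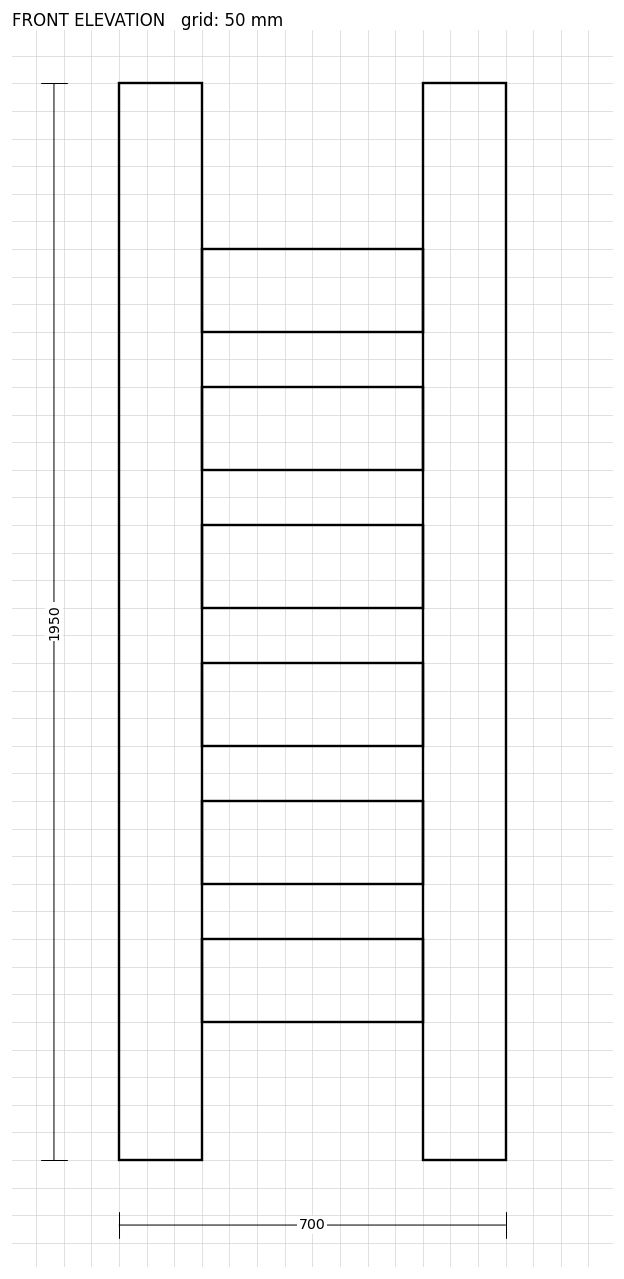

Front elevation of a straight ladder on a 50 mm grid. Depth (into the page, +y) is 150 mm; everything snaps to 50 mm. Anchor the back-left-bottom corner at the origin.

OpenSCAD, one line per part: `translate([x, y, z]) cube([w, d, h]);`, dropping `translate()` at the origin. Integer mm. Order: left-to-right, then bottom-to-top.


cube([150, 150, 1950]);
translate([150, 0, 250]) cube([400, 150, 150]);
translate([150, 0, 500]) cube([400, 150, 150]);
translate([150, 0, 750]) cube([400, 150, 150]);
translate([150, 0, 1000]) cube([400, 150, 150]);
translate([150, 0, 1250]) cube([400, 150, 150]);
translate([150, 0, 1500]) cube([400, 150, 150]);
translate([550, 0, 0]) cube([150, 150, 1950]);
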